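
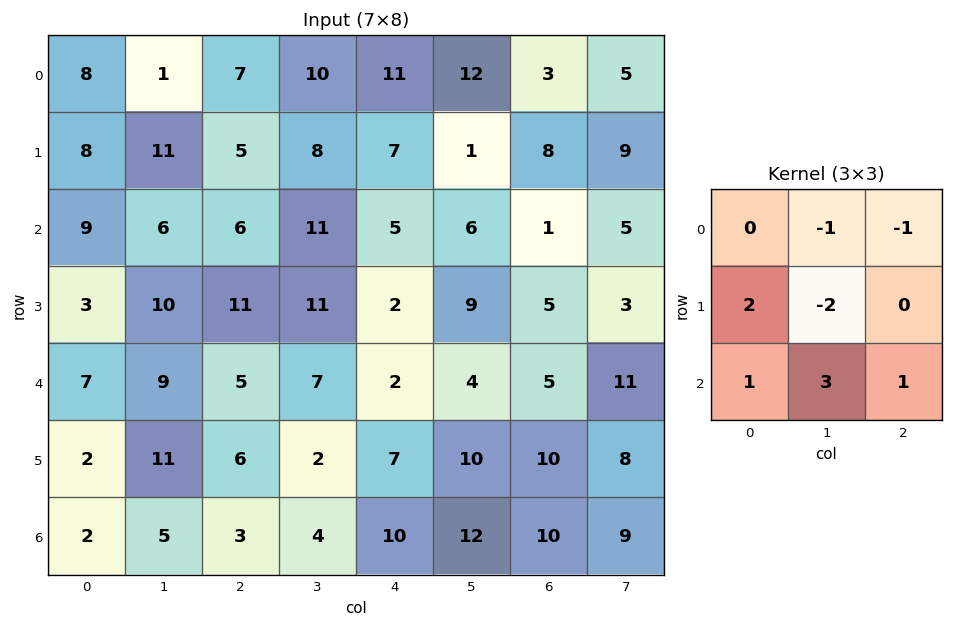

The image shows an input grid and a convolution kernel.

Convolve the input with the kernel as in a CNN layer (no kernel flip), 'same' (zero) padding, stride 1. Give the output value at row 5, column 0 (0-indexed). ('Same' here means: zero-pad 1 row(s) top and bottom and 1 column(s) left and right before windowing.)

-9

The receptive field on the zero-padded input at this output position is [0 7 9 / 0 2 11 / 0 2 5]. Elementwise product with the kernel and sum: 7·-1 + 9·-1 + 0·2 + 2·-2 + 0·1 + 2·3 + 5·1.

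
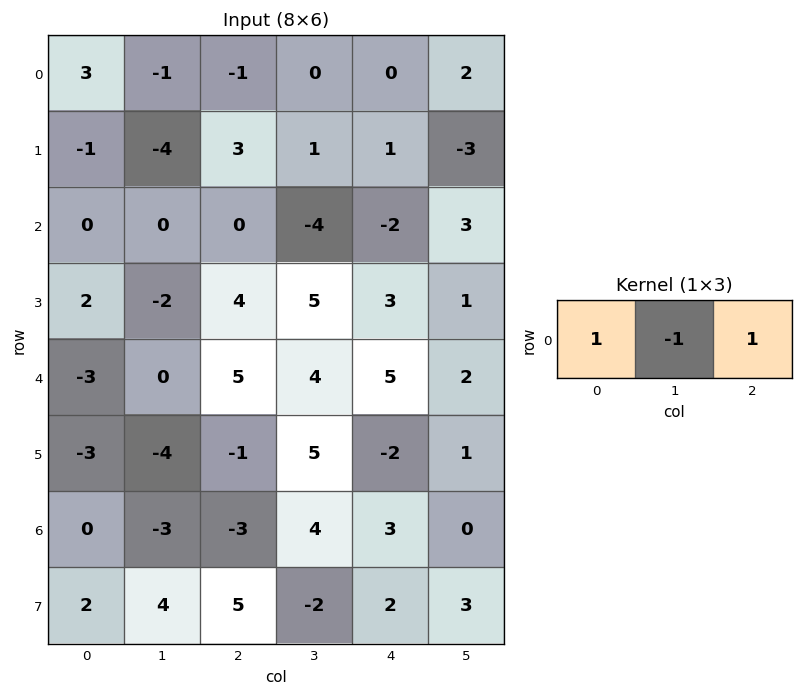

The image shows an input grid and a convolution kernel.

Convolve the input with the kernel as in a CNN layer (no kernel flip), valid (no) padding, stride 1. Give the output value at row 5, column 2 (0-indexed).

The receptive field on the input at this output position is [-1 5 -2]. Elementwise product with the kernel and sum: -1·1 + 5·-1 + -2·1.

-8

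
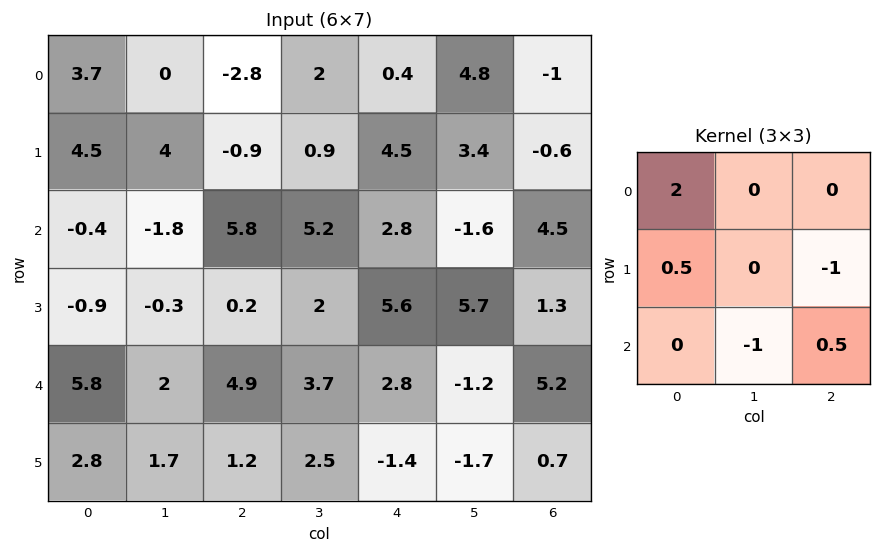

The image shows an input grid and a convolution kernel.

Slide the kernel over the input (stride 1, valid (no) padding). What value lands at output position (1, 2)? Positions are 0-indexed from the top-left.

-0.9

The receptive field on the input at this output position is [-0.9 0.9 4.5 / 5.8 5.2 2.8 / 0.2 2 5.6]. Elementwise product with the kernel and sum: -0.9·2 + 5.8·0.5 + 2.8·-1 + 2·-1 + 5.6·0.5.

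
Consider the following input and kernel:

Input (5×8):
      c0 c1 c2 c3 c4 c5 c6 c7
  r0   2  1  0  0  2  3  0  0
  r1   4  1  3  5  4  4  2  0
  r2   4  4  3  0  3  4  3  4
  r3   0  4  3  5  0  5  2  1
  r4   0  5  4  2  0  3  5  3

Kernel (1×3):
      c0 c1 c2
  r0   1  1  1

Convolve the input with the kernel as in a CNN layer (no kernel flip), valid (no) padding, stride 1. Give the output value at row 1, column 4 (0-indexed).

10

The receptive field on the input at this output position is [4 4 2]. Elementwise product with the kernel and sum: 4·1 + 4·1 + 2·1.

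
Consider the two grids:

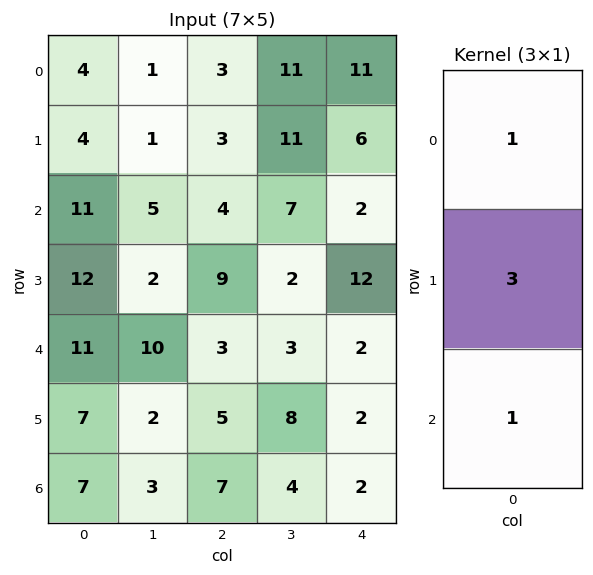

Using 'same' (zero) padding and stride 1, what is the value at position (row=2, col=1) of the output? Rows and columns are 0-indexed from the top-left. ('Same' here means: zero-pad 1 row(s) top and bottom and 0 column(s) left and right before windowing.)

The receptive field on the zero-padded input at this output position is [1 / 5 / 2]. Elementwise product with the kernel and sum: 1·1 + 5·3 + 2·1.

18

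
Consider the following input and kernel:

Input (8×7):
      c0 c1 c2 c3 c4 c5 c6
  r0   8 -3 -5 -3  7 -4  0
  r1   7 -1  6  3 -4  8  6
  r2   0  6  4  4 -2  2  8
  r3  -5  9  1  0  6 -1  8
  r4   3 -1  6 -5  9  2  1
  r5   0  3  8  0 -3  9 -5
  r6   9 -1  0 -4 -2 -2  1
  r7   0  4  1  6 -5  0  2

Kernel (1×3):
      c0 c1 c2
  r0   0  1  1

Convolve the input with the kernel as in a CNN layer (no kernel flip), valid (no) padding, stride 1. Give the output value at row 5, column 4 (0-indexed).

4

The receptive field on the input at this output position is [-3 9 -5]. Elementwise product with the kernel and sum: 9·1 + -5·1.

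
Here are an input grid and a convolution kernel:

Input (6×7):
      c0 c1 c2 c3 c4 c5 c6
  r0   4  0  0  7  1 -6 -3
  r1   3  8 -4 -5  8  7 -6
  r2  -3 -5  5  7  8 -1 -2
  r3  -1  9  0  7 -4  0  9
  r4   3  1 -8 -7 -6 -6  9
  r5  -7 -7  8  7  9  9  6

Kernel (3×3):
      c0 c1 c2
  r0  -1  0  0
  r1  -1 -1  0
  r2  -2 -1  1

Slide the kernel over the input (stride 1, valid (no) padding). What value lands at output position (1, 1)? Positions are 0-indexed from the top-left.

The receptive field on the input at this output position is [8 -4 -5 / -5 5 7 / 9 0 7]. Elementwise product with the kernel and sum: 8·-1 + -5·-1 + 5·-1 + 9·-2 + 0·-1 + 7·1.

-19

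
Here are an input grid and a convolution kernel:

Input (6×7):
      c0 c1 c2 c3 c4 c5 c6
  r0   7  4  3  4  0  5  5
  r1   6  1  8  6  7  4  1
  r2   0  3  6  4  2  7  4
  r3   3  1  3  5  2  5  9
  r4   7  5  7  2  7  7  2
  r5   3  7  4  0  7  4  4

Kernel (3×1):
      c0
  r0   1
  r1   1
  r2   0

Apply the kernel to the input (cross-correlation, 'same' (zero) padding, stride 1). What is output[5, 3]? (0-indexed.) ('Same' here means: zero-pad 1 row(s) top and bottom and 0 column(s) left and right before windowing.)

2

The receptive field on the zero-padded input at this output position is [2 / 0 / 0]. Elementwise product with the kernel and sum: 2·1 + 0·1.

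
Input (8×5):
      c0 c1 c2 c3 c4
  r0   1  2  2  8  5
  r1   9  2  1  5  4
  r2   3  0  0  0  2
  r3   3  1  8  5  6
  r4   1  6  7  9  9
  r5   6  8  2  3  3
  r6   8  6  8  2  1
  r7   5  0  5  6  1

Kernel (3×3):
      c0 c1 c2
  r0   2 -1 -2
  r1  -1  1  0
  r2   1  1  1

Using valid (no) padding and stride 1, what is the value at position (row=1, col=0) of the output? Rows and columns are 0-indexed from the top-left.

23

The receptive field on the input at this output position is [9 2 1 / 3 0 0 / 3 1 8]. Elementwise product with the kernel and sum: 9·2 + 2·-1 + 1·-2 + 3·-1 + 0·1 + 3·1 + 1·1 + 8·1.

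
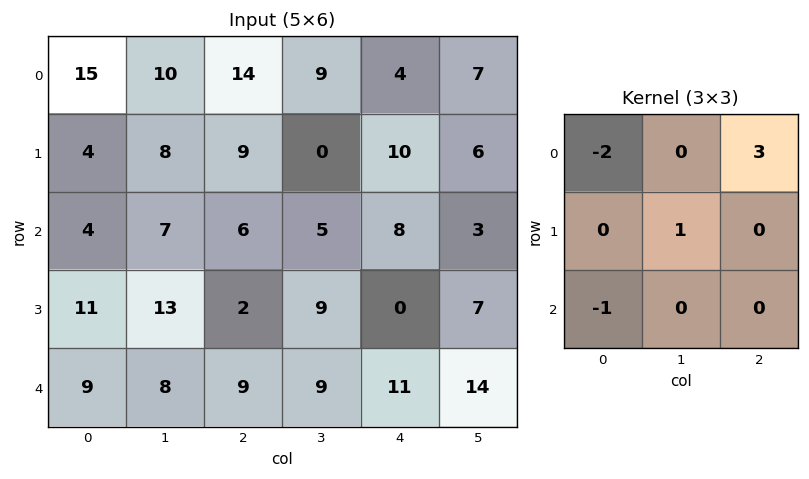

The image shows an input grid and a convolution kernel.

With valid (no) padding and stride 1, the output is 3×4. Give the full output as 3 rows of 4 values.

Output[0,0]: The receptive field on the input at this output position is [15 10 14 / 4 8 9 / 4 7 6]. Elementwise product with the kernel and sum: 15·-2 + 14·3 + 8·1 + 4·-1.
Output[0,1]: The receptive field on the input at this output position is [10 14 9 / 8 9 0 / 7 6 5]. Elementwise product with the kernel and sum: 10·-2 + 9·3 + 9·1 + 7·-1.

16 9 -22 8
15 -23 15 17
14 -5 12 -10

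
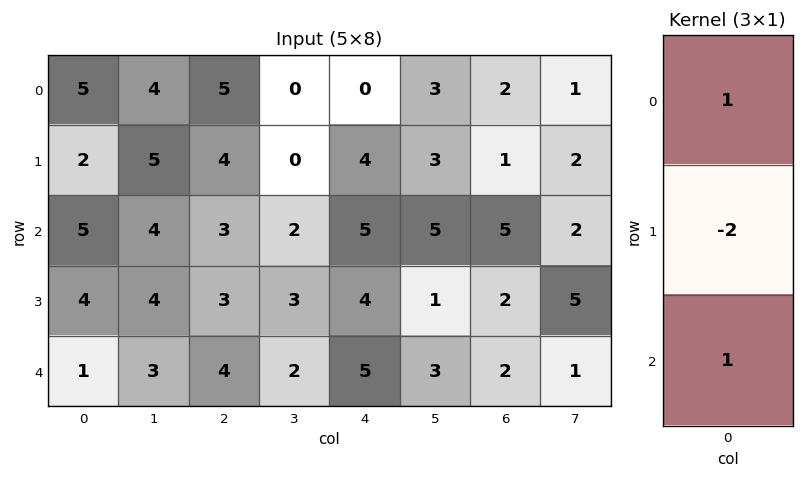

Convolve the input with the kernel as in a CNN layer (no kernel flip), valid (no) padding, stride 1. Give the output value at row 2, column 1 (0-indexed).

The receptive field on the input at this output position is [4 / 4 / 3]. Elementwise product with the kernel and sum: 4·1 + 4·-2 + 3·1.

-1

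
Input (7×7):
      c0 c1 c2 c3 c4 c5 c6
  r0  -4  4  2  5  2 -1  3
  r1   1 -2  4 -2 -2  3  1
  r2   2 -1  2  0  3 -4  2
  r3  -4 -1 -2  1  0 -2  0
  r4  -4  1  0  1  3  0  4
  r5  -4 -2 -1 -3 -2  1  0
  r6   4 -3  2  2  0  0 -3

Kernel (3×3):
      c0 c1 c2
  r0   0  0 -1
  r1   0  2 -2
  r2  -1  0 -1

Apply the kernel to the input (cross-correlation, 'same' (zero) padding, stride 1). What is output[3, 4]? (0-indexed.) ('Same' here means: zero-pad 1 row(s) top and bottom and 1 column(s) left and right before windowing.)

7

The receptive field on the zero-padded input at this output position is [0 3 -4 / 1 0 -2 / 1 3 0]. Elementwise product with the kernel and sum: -4·-1 + 0·2 + -2·-2 + 1·-1 + 0·-1.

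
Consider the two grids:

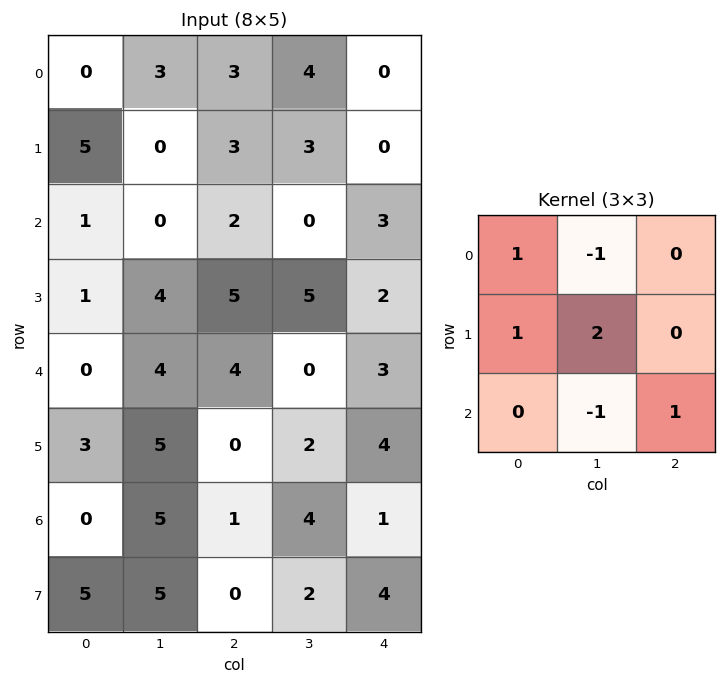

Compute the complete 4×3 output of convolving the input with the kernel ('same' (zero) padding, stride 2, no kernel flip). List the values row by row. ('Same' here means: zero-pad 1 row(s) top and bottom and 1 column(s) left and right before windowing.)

-5 9 4
0 1 7
1 13 5
-3 14 0

Output[0,0]: The receptive field on the zero-padded input at this output position is [0 0 0 / 0 0 3 / 0 5 0]. Elementwise product with the kernel and sum: 0·1 + 0·-1 + 0·1 + 0·2 + 5·-1 + 0·1.
Output[0,1]: The receptive field on the zero-padded input at this output position is [0 0 0 / 3 3 4 / 0 3 3]. Elementwise product with the kernel and sum: 0·1 + 0·-1 + 3·1 + 3·2 + 3·-1 + 3·1.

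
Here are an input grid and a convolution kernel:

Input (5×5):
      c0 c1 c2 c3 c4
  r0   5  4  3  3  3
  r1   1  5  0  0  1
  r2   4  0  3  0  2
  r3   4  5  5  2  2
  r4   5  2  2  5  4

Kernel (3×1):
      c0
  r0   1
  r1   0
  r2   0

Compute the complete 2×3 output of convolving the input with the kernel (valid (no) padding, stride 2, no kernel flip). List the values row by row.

5 3 3
4 3 2

Output[0,0]: The receptive field on the input at this output position is [5 / 1 / 4]. Elementwise product with the kernel and sum: 5·1.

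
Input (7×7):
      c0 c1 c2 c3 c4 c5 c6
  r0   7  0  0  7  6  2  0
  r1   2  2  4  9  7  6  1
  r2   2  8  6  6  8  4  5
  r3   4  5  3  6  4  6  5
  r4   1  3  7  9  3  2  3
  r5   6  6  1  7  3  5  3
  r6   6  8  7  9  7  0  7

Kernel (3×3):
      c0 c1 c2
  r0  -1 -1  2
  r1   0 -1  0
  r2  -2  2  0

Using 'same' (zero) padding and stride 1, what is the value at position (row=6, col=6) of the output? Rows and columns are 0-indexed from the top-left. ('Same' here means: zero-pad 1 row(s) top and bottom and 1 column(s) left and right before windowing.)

The receptive field on the zero-padded input at this output position is [5 3 0 / 0 7 0 / 0 0 0]. Elementwise product with the kernel and sum: 5·-1 + 3·-1 + 0·2 + 7·-1 + 0·-2 + 0·2.

-15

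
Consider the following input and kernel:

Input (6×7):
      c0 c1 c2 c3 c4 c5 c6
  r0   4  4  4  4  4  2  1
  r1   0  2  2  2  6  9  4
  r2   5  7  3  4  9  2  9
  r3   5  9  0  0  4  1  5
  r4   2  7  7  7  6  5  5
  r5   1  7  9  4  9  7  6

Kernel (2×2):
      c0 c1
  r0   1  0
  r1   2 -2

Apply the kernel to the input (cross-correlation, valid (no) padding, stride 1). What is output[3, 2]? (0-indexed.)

0

The receptive field on the input at this output position is [0 0 / 7 7]. Elementwise product with the kernel and sum: 0·1 + 7·2 + 7·-2.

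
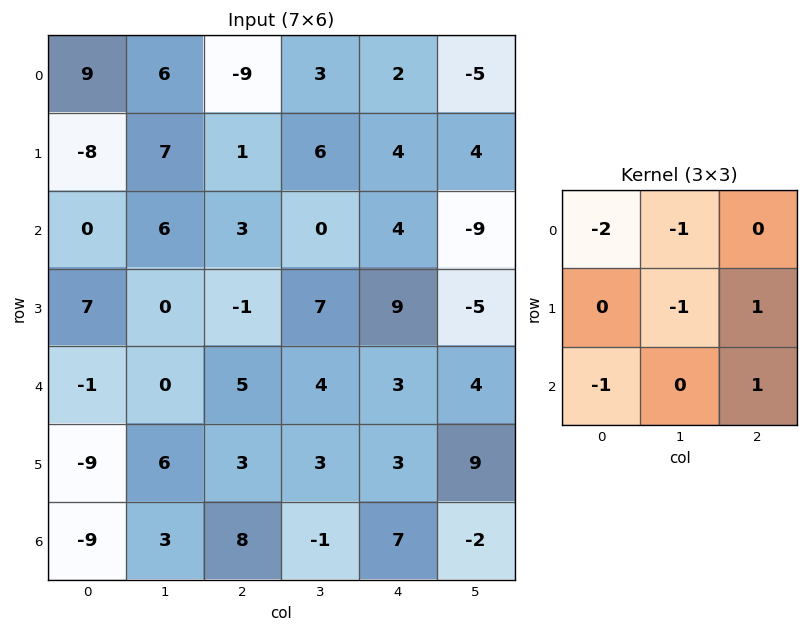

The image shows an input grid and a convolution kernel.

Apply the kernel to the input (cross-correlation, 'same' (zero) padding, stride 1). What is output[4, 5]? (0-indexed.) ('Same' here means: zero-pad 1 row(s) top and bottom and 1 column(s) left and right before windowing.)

-20

The receptive field on the zero-padded input at this output position is [9 -5 0 / 3 4 0 / 3 9 0]. Elementwise product with the kernel and sum: 9·-2 + -5·-1 + 4·-1 + 0·1 + 3·-1 + 0·1.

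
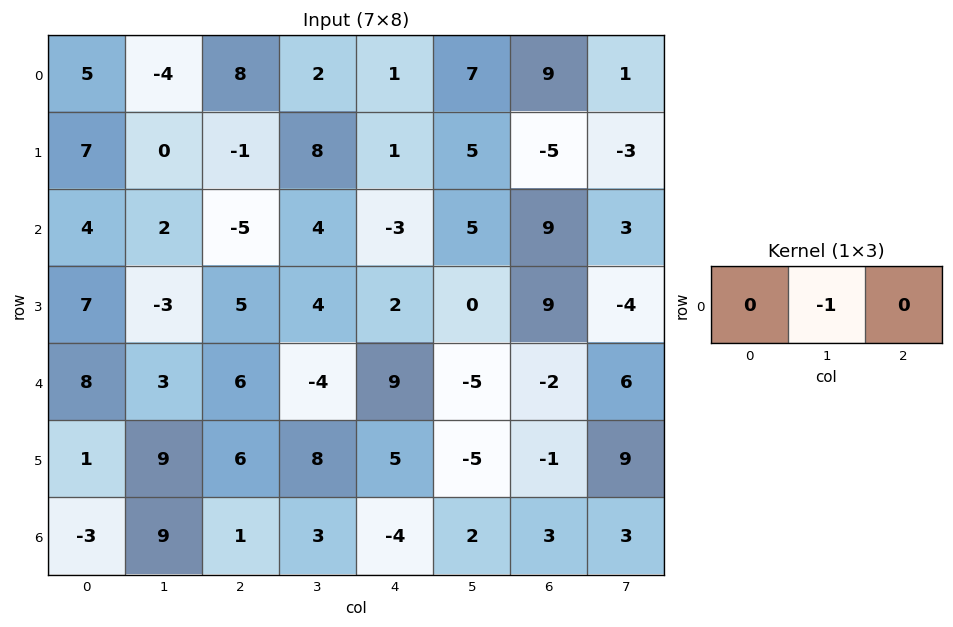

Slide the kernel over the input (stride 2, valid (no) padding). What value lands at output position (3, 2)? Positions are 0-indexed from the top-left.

The receptive field on the input at this output position is [-4 2 3]. Elementwise product with the kernel and sum: 2·-1.

-2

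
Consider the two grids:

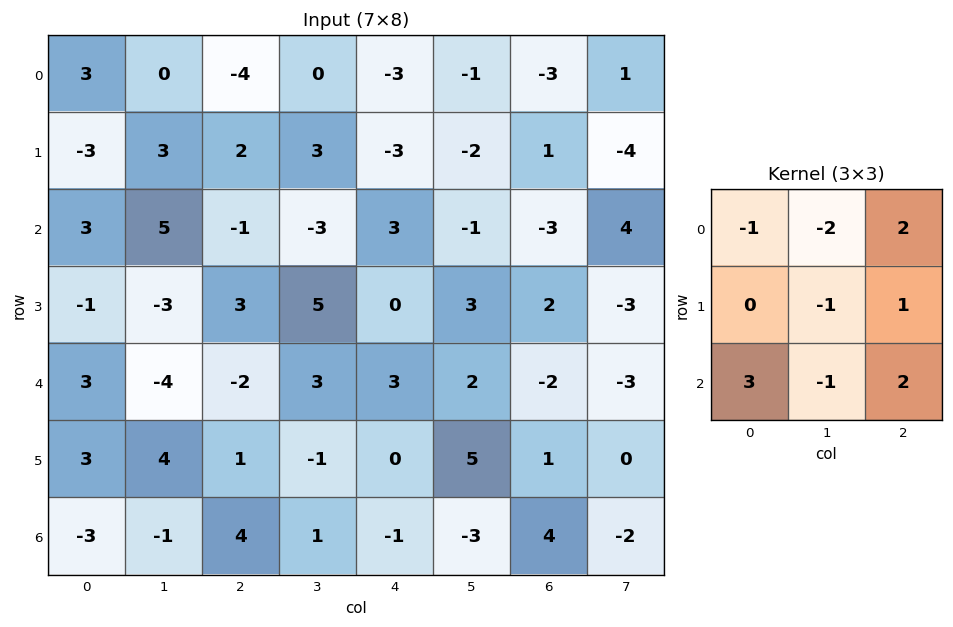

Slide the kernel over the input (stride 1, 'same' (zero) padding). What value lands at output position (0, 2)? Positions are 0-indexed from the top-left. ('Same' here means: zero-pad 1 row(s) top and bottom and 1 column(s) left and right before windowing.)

The receptive field on the zero-padded input at this output position is [0 0 0 / 0 -4 0 / 3 2 3]. Elementwise product with the kernel and sum: 0·-1 + 0·-2 + 0·2 + -4·-1 + 0·1 + 3·3 + 2·-1 + 3·2.

17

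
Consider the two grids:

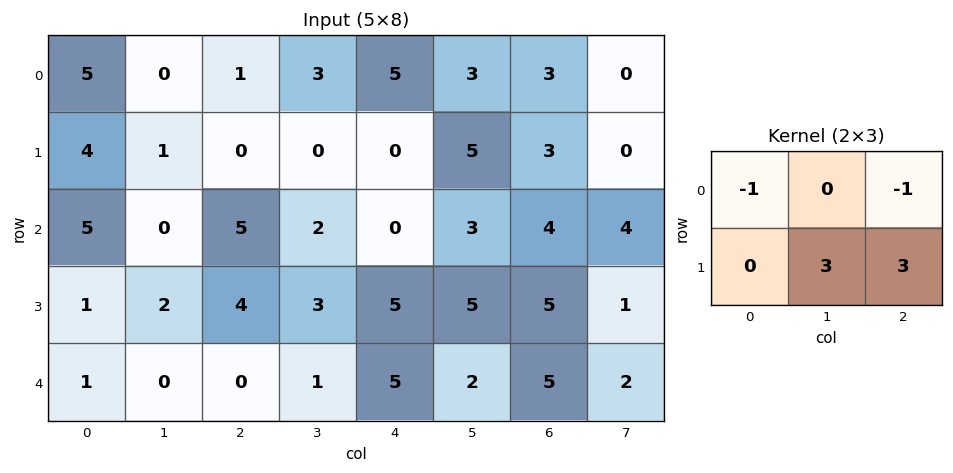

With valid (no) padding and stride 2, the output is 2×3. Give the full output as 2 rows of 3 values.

-3 -6 16
8 19 26

Output[0,0]: The receptive field on the input at this output position is [5 0 1 / 4 1 0]. Elementwise product with the kernel and sum: 5·-1 + 1·-1 + 1·3 + 0·3.
Output[0,1]: The receptive field on the input at this output position is [1 3 5 / 0 0 0]. Elementwise product with the kernel and sum: 1·-1 + 5·-1 + 0·3 + 0·3.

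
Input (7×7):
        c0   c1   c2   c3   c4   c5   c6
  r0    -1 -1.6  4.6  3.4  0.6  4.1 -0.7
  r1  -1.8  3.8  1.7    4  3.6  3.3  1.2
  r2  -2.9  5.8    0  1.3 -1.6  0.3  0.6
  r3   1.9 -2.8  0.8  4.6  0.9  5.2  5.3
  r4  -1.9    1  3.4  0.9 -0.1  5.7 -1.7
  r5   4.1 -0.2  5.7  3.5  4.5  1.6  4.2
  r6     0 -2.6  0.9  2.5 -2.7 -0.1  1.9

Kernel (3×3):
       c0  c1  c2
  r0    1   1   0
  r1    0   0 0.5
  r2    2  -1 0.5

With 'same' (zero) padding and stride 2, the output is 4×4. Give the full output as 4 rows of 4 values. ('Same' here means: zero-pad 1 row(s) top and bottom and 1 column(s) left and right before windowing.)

Output[0,0]: The receptive field on the zero-padded input at this output position is [0 0 0 / 0 -1 -1.6 / 0 -1.8 3.8]. Elementwise product with the kernel and sum: 0·1 + 0·1 + -1.6·0.5 + 0·2 + -1.8·-1 + 3.8·0.5.

2.9 9.6 8.1 5.4
-2.2 2.05 18.65 9.6
-1.8 -5.9 11.65 9.5
2.8 6.75 7.95 5.8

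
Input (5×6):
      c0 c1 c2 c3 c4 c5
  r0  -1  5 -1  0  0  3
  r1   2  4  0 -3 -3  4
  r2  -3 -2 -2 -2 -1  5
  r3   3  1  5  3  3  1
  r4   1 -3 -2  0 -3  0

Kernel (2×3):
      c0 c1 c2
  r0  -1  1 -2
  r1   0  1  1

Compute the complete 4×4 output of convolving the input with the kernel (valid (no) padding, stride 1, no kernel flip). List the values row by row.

Output[0,0]: The receptive field on the input at this output position is [-1 5 -1 / 2 4 0]. Elementwise product with the kernel and sum: -1·-1 + 5·1 + -1·-2 + 4·1 + 0·1.
Output[0,1]: The receptive field on the input at this output position is [5 -1 0 / 4 0 -3]. Elementwise product with the kernel and sum: 5·-1 + -1·1 + 0·-2 + 0·1 + -3·1.

12 -9 -5 -5
-2 -2 0 -4
11 12 8 -5
-17 -4 -11 -5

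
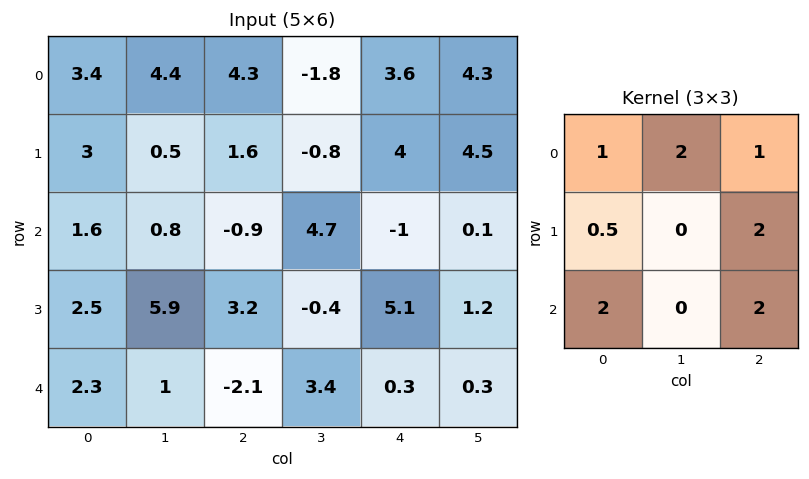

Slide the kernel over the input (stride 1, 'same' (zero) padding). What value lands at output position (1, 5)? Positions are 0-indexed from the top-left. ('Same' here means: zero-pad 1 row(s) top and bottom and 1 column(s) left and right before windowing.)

12.2

The receptive field on the zero-padded input at this output position is [3.6 4.3 0 / 4 4.5 0 / -1 0.1 0]. Elementwise product with the kernel and sum: 3.6·1 + 4.3·2 + 0·1 + 4·0.5 + 0·2 + -1·2 + 0·2.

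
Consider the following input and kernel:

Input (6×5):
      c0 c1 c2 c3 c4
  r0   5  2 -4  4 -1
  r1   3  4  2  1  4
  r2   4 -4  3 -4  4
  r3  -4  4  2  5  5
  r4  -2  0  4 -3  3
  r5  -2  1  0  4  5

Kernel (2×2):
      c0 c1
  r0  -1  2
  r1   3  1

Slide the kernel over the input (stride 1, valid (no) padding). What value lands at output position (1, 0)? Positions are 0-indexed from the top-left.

13

The receptive field on the input at this output position is [3 4 / 4 -4]. Elementwise product with the kernel and sum: 3·-1 + 4·2 + 4·3 + -4·1.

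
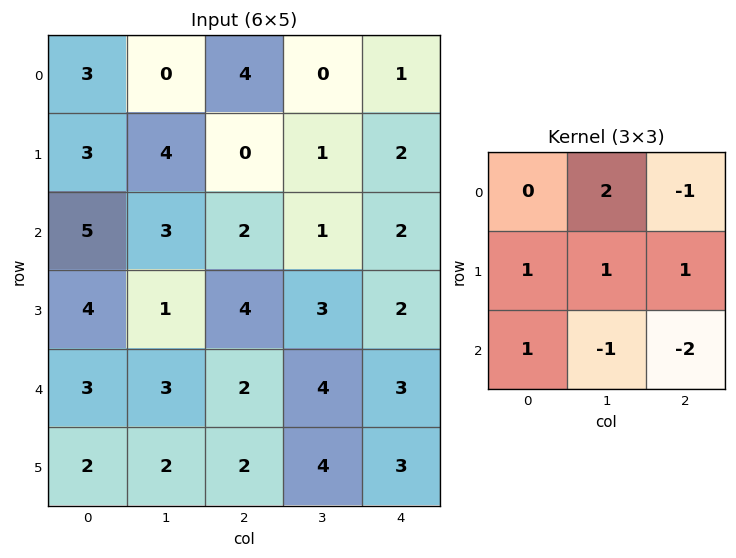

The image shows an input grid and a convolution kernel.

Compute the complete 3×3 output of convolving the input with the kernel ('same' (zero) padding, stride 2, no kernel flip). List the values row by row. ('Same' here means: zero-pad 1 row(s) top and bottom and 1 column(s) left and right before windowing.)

-8 6 0
4 -4 8
7 6 12

Output[0,0]: The receptive field on the zero-padded input at this output position is [0 0 0 / 0 3 0 / 0 3 4]. Elementwise product with the kernel and sum: 0·2 + 0·-1 + 0·1 + 3·1 + 0·1 + 0·1 + 3·-1 + 4·-2.
Output[0,1]: The receptive field on the zero-padded input at this output position is [0 0 0 / 0 4 0 / 4 0 1]. Elementwise product with the kernel and sum: 0·2 + 0·-1 + 0·1 + 4·1 + 0·1 + 4·1 + 0·-1 + 1·-2.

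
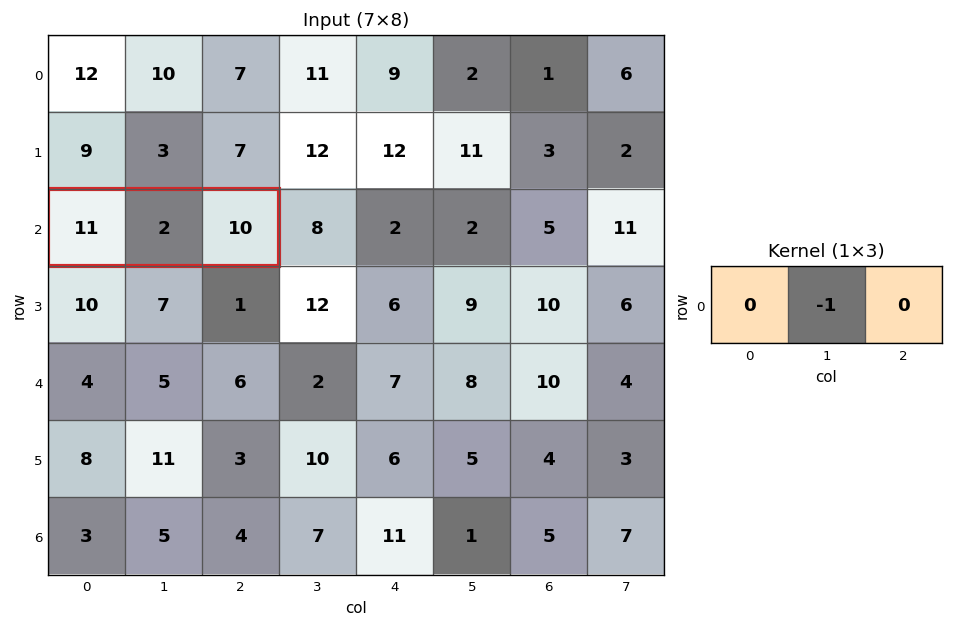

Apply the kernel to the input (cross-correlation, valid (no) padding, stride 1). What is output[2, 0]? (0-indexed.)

The receptive field on the input at this output position is [11 2 10]. Elementwise product with the kernel and sum: 2·-1.

-2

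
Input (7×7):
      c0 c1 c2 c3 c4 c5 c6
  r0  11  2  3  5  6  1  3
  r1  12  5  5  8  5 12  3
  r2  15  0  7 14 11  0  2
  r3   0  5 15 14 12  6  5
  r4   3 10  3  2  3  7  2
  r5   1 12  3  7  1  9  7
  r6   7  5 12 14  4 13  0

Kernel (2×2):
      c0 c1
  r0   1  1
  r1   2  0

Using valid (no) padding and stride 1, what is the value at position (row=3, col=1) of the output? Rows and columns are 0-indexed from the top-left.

40

The receptive field on the input at this output position is [5 15 / 10 3]. Elementwise product with the kernel and sum: 5·1 + 15·1 + 10·2.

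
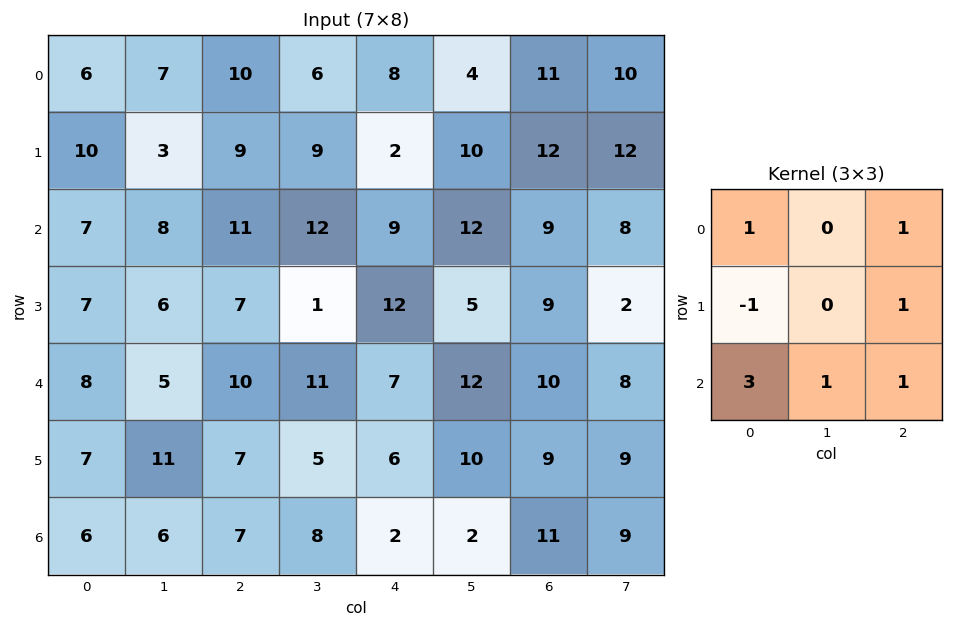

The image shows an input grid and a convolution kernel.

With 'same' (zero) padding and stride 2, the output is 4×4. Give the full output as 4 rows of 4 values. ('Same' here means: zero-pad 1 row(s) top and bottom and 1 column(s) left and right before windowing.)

Output[0,0]: The receptive field on the zero-padded input at this output position is [0 0 0 / 0 6 7 / 0 10 3]. Elementwise product with the kernel and sum: 0·1 + 0·1 + 0·-1 + 7·1 + 0·3 + 10·1 + 3·1.
Output[0,1]: The receptive field on the zero-padded input at this output position is [0 0 0 / 7 10 6 / 3 9 9]. Elementwise product with the kernel and sum: 0·1 + 0·1 + 7·-1 + 6·1 + 3·3 + 9·1 + 9·1.

20 26 37 60
24 42 39 44
29 58 38 51
17 18 9 26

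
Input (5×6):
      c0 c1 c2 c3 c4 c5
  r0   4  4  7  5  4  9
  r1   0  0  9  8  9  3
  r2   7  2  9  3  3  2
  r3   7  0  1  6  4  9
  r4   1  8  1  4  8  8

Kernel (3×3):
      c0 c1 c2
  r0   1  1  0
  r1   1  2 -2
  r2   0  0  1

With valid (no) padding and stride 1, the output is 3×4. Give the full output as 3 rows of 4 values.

-1 16 22 31
-6 29 30 31
15 5 25 10

Output[0,0]: The receptive field on the input at this output position is [4 4 7 / 0 0 9 / 7 2 9]. Elementwise product with the kernel and sum: 4·1 + 4·1 + 0·1 + 0·2 + 9·-2 + 9·1.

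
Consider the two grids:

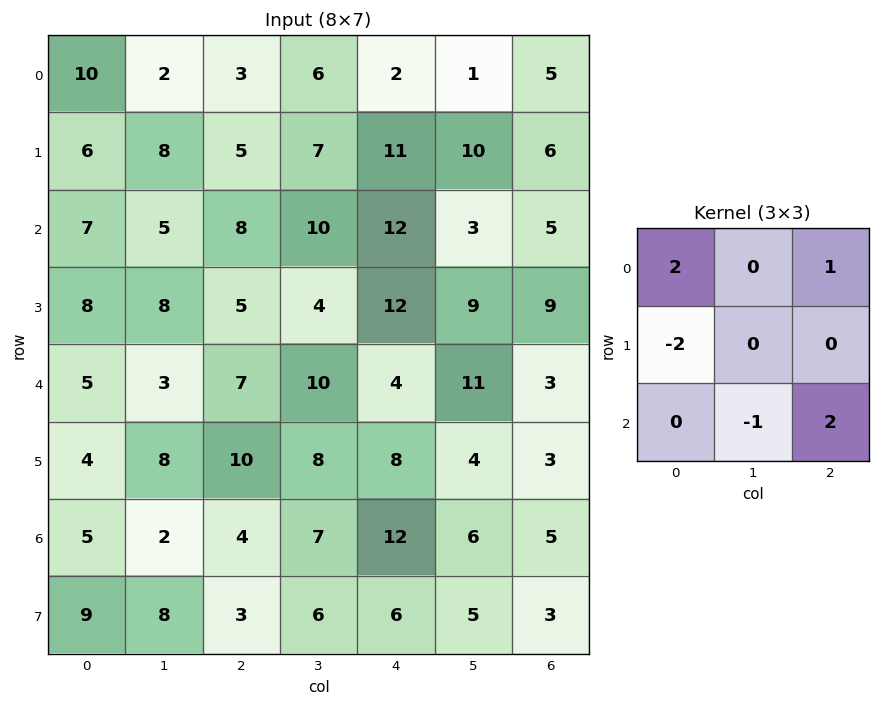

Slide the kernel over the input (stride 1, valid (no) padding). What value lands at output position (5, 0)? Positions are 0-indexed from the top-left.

6

The receptive field on the input at this output position is [4 8 10 / 5 2 4 / 9 8 3]. Elementwise product with the kernel and sum: 4·2 + 10·1 + 5·-2 + 8·-1 + 3·2.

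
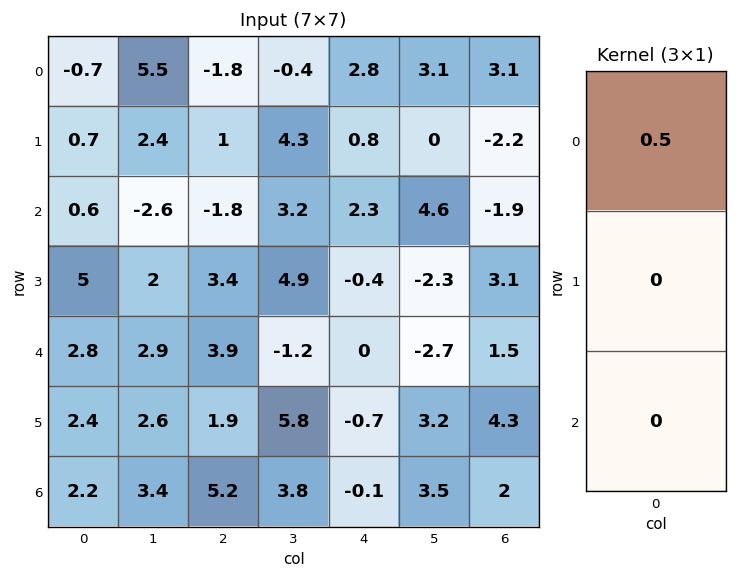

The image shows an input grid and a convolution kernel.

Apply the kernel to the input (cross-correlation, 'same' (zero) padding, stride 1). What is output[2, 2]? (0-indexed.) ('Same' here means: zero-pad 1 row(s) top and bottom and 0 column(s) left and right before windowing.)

The receptive field on the zero-padded input at this output position is [1 / -1.8 / 3.4]. Elementwise product with the kernel and sum: 1·0.5.

0.5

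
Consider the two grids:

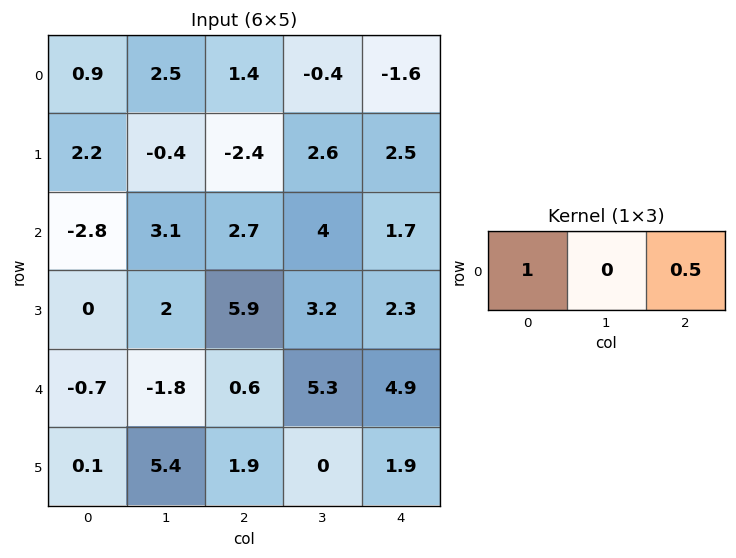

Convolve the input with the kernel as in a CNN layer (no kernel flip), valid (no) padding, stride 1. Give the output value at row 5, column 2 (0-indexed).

The receptive field on the input at this output position is [1.9 0 1.9]. Elementwise product with the kernel and sum: 1.9·1 + 1.9·0.5.

2.85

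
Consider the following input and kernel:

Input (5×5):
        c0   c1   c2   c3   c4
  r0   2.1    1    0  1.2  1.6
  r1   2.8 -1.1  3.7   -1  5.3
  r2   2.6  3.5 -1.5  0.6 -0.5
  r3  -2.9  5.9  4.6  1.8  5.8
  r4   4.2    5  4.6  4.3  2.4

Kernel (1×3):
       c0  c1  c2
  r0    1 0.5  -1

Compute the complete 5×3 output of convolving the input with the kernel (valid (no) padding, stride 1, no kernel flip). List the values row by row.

Output[0,0]: The receptive field on the input at this output position is [2.1 1 0]. Elementwise product with the kernel and sum: 2.1·1 + 1·0.5 + 0·-1.

2.6 -0.2 -1
-1.45 1.75 -2.1
5.85 2.15 -0.7
-4.55 6.4 -0.3
2.1 3 4.35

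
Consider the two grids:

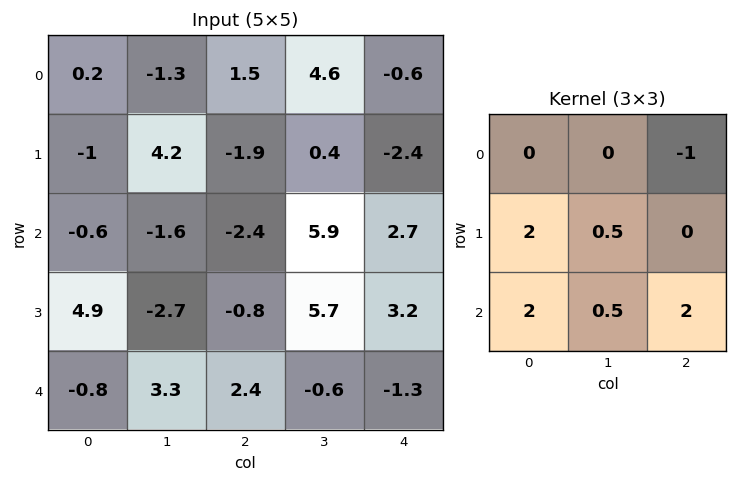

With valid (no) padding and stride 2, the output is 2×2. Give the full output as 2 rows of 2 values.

Output[0,0]: The receptive field on the input at this output position is [0.2 -1.3 1.5 / -1 4.2 -1.9 / -0.6 -1.6 -2.4]. Elementwise product with the kernel and sum: 1.5·-1 + -1·2 + 4.2·0.5 + -0.6·2 + -1.6·0.5 + -2.4·2.
Output[0,1]: The receptive field on the input at this output position is [1.5 4.6 -0.6 / -1.9 0.4 -2.4 / -2.4 5.9 2.7]. Elementwise product with the kernel and sum: -0.6·-1 + -1.9·2 + 0.4·0.5 + -2.4·2 + 5.9·0.5 + 2.7·2.

-8.2 0.55
15.7 0.45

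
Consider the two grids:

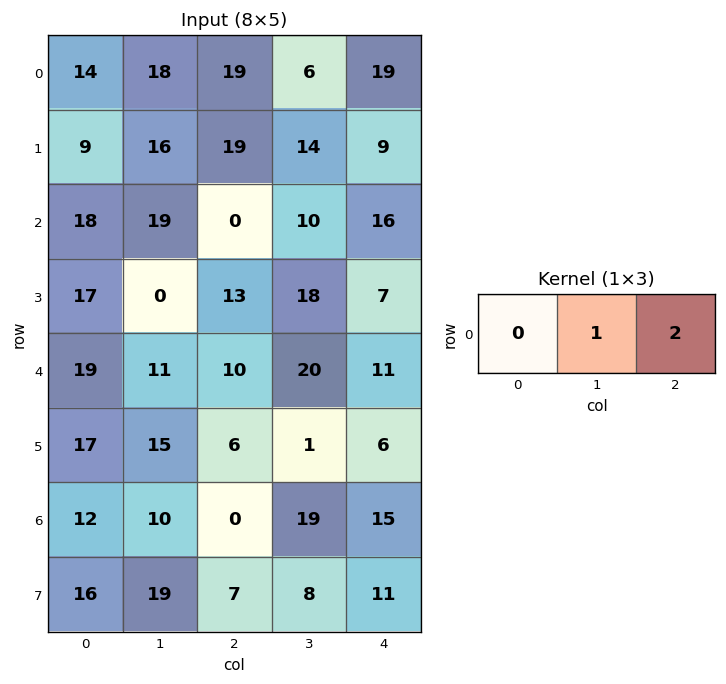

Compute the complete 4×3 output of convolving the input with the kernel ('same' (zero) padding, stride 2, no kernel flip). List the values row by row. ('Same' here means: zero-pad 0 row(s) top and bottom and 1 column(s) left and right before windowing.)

Output[0,0]: The receptive field on the zero-padded input at this output position is [0 14 18]. Elementwise product with the kernel and sum: 14·1 + 18·2.

50 31 19
56 20 16
41 50 11
32 38 15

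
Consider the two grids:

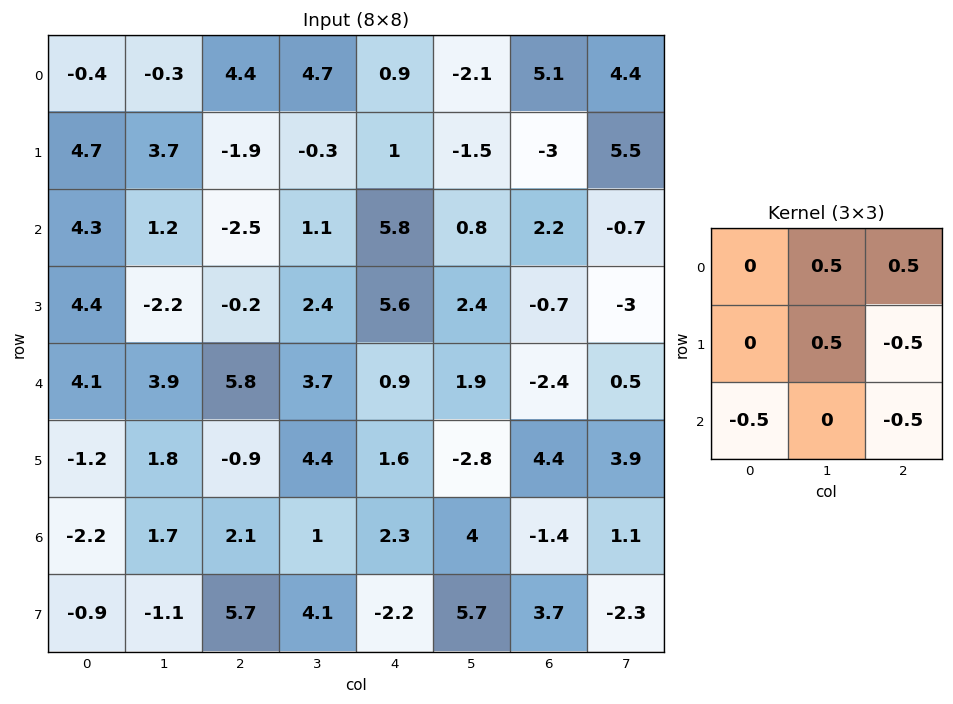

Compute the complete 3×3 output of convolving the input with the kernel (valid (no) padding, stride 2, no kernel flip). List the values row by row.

3.95 0.5 -1.75
-6.6 -1.5 3.8
6.25 1.5 -4.3

Output[0,0]: The receptive field on the input at this output position is [-0.4 -0.3 4.4 / 4.7 3.7 -1.9 / 4.3 1.2 -2.5]. Elementwise product with the kernel and sum: -0.3·0.5 + 4.4·0.5 + 3.7·0.5 + -1.9·-0.5 + 4.3·-0.5 + -2.5·-0.5.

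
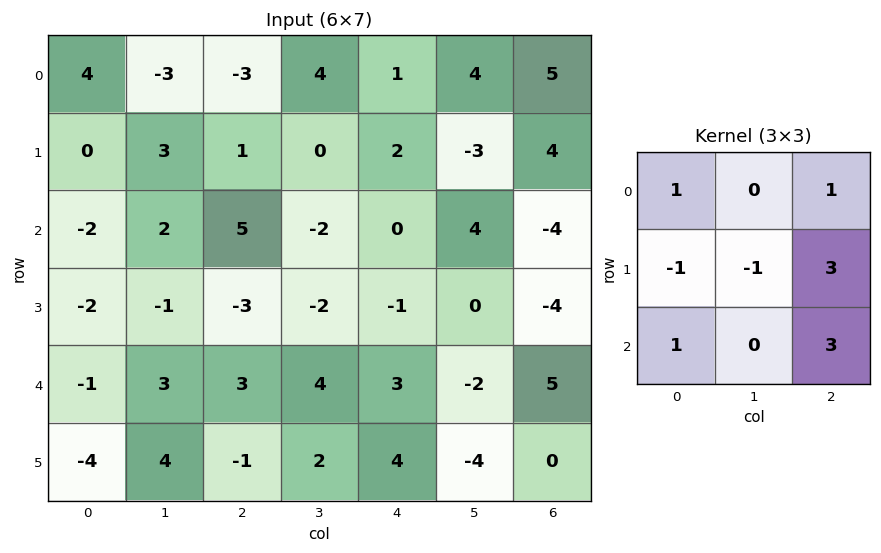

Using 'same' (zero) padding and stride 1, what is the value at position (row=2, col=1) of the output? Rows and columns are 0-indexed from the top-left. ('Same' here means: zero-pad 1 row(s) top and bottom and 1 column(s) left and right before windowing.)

The receptive field on the zero-padded input at this output position is [0 3 1 / -2 2 5 / -2 -1 -3]. Elementwise product with the kernel and sum: 0·1 + 1·1 + -2·-1 + 2·-1 + 5·3 + -2·1 + -3·3.

5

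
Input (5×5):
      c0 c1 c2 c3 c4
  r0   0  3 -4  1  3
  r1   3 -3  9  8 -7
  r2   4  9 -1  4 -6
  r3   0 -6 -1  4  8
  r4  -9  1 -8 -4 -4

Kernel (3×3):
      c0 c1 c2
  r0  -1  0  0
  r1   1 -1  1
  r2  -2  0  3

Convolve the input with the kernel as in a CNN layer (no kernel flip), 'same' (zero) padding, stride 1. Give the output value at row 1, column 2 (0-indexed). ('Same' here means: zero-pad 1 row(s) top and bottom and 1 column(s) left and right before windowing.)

The receptive field on the zero-padded input at this output position is [3 -4 1 / -3 9 8 / 9 -1 4]. Elementwise product with the kernel and sum: 3·-1 + -3·1 + 9·-1 + 8·1 + 9·-2 + 4·3.

-13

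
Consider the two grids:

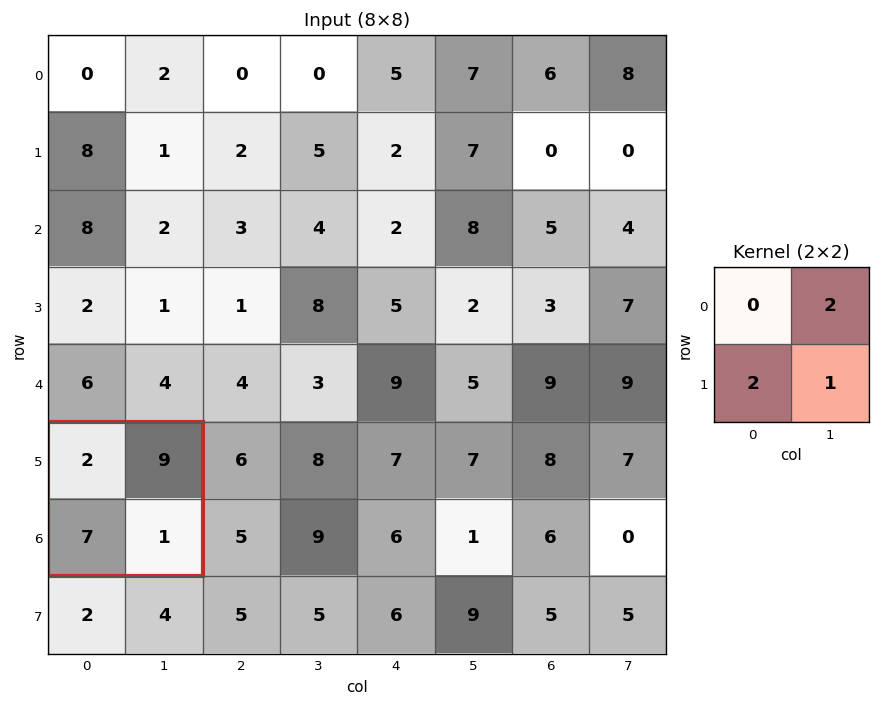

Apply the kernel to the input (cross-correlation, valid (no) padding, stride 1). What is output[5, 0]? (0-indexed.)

The receptive field on the input at this output position is [2 9 / 7 1]. Elementwise product with the kernel and sum: 9·2 + 7·2 + 1·1.

33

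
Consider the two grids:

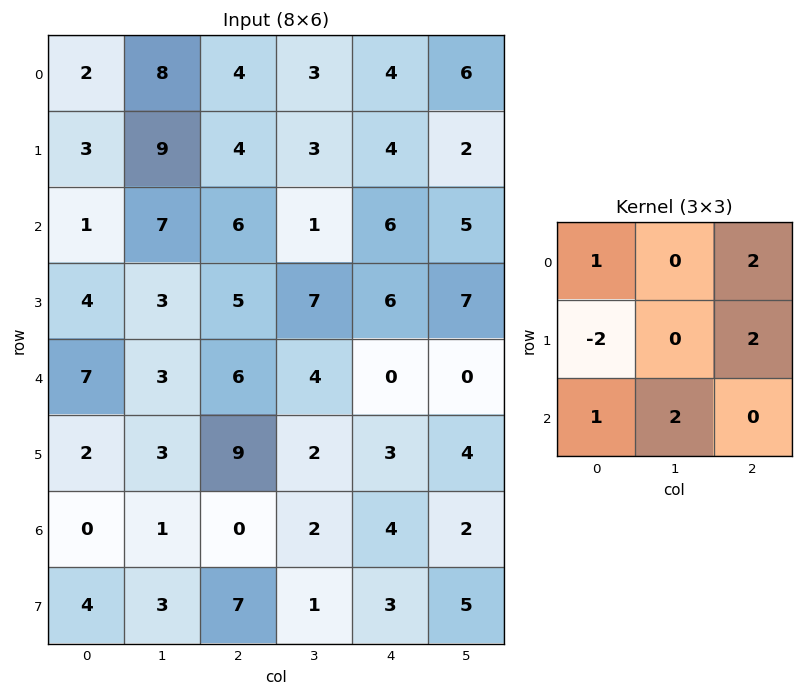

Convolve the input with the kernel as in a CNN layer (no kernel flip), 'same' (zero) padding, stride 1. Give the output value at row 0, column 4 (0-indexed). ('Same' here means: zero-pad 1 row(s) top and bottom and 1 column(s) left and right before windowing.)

17

The receptive field on the zero-padded input at this output position is [0 0 0 / 3 4 6 / 3 4 2]. Elementwise product with the kernel and sum: 0·1 + 0·2 + 3·-2 + 6·2 + 3·1 + 4·2.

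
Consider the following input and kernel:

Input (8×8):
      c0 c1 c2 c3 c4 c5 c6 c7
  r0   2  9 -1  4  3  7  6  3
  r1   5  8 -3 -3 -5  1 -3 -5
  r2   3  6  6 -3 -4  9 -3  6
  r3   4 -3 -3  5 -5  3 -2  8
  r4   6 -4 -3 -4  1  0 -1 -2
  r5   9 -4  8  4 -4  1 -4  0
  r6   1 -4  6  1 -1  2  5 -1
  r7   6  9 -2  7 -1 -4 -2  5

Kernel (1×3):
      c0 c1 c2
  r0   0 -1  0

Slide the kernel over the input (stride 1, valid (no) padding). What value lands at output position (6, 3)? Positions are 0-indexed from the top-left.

The receptive field on the input at this output position is [1 -1 2]. Elementwise product with the kernel and sum: -1·-1.

1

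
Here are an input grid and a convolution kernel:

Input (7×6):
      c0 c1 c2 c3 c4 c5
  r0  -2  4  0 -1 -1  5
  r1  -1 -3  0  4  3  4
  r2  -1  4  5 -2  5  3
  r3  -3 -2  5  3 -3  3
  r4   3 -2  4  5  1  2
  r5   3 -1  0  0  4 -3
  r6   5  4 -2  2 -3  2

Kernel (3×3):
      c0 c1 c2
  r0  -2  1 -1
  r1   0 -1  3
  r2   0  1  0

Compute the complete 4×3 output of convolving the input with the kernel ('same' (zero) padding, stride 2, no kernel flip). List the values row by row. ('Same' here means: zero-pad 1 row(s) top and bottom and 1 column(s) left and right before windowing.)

Output[0,0]: The receptive field on the zero-padded input at this output position is [0 0 0 / 0 -2 4 / 0 -1 -3]. Elementwise product with the kernel and sum: 0·-2 + 0·1 + 0·-1 + -2·-1 + 4·3 + -1·1.
Output[0,1]: The receptive field on the zero-padded input at this output position is [0 0 0 / 4 0 -1 / -3 0 4]. Elementwise product with the kernel and sum: 0·-2 + 0·1 + 0·-1 + 0·-1 + -1·3 + 0·1.

13 -3 19
12 -4 -8
-7 17 -3
11 10 16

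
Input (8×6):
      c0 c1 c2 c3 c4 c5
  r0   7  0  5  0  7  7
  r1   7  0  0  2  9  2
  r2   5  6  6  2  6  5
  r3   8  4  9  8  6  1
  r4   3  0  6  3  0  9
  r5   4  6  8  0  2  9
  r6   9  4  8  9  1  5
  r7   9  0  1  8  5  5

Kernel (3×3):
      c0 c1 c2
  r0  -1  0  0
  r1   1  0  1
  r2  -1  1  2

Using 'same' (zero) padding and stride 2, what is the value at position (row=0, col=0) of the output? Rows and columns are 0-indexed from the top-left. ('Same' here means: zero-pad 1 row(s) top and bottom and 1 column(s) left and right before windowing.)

The receptive field on the zero-padded input at this output position is [0 0 0 / 0 7 0 / 0 7 0]. Elementwise product with the kernel and sum: 0·-1 + 0·1 + 0·1 + 0·-1 + 7·1 + 0·2.

7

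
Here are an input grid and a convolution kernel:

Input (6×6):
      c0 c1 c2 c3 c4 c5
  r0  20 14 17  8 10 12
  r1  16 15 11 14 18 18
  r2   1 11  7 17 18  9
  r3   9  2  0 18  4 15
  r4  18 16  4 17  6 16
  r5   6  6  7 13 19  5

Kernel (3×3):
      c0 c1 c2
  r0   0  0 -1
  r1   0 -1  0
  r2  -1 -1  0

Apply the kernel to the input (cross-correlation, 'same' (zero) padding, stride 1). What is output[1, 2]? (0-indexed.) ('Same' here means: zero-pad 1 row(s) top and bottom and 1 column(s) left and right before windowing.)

The receptive field on the zero-padded input at this output position is [14 17 8 / 15 11 14 / 11 7 17]. Elementwise product with the kernel and sum: 8·-1 + 11·-1 + 11·-1 + 7·-1.

-37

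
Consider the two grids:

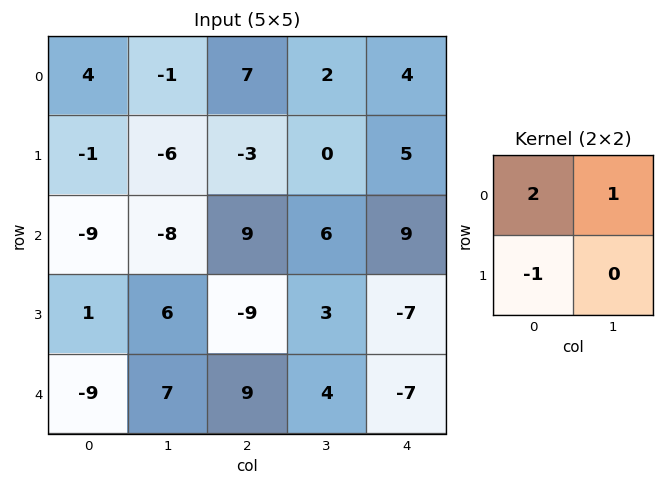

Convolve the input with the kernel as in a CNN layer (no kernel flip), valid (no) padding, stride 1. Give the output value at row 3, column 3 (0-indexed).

The receptive field on the input at this output position is [3 -7 / 4 -7]. Elementwise product with the kernel and sum: 3·2 + -7·1 + 4·-1.

-5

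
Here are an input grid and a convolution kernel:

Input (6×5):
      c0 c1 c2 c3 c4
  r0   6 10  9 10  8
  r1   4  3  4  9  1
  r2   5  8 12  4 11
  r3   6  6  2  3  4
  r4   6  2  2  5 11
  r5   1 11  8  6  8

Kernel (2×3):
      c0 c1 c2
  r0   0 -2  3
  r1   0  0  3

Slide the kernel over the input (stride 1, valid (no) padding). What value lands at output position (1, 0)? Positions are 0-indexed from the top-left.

42

The receptive field on the input at this output position is [4 3 4 / 5 8 12]. Elementwise product with the kernel and sum: 3·-2 + 4·3 + 12·3.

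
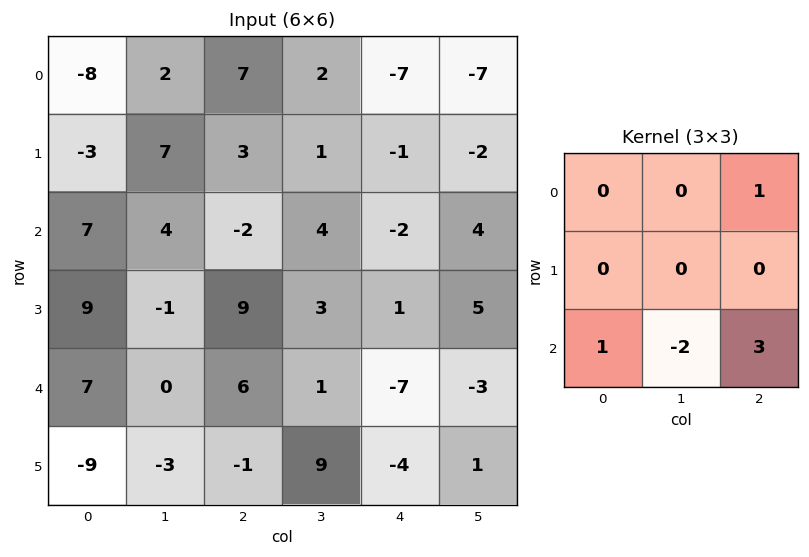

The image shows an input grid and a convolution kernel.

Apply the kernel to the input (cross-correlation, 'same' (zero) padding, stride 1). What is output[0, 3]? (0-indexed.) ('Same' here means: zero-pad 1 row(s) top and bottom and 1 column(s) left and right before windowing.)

The receptive field on the zero-padded input at this output position is [0 0 0 / 7 2 -7 / 3 1 -1]. Elementwise product with the kernel and sum: 0·1 + 3·1 + 1·-2 + -1·3.

-2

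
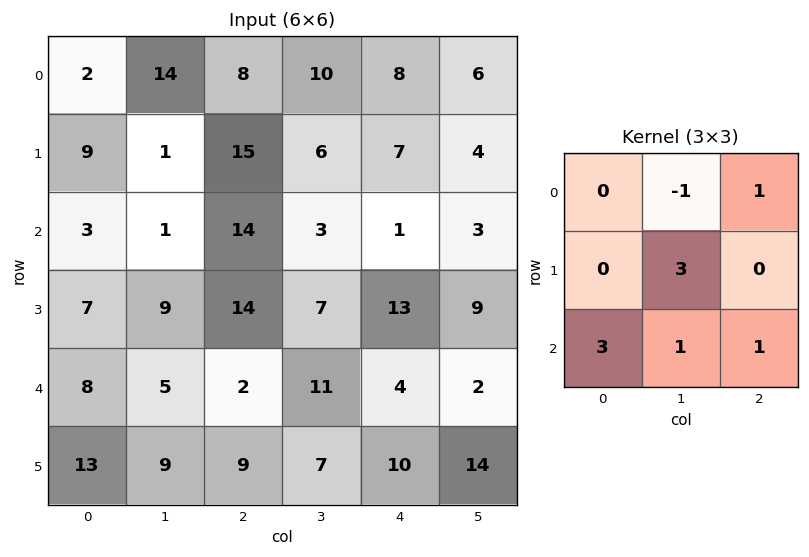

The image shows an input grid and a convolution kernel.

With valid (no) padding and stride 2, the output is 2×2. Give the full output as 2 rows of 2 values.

21 62
71 40

Output[0,0]: The receptive field on the input at this output position is [2 14 8 / 9 1 15 / 3 1 14]. Elementwise product with the kernel and sum: 14·-1 + 8·1 + 1·3 + 3·3 + 1·1 + 14·1.
Output[0,1]: The receptive field on the input at this output position is [8 10 8 / 15 6 7 / 14 3 1]. Elementwise product with the kernel and sum: 10·-1 + 8·1 + 6·3 + 14·3 + 3·1 + 1·1.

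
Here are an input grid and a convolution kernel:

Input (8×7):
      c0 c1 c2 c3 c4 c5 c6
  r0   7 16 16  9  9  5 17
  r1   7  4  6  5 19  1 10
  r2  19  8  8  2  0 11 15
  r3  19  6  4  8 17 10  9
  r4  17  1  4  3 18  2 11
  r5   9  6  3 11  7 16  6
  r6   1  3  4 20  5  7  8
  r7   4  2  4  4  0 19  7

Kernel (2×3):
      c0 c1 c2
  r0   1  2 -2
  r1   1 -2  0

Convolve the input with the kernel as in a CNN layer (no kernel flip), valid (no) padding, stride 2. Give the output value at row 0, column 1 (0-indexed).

The receptive field on the input at this output position is [16 9 9 / 6 5 19]. Elementwise product with the kernel and sum: 16·1 + 9·2 + 9·-2 + 6·1 + 5·-2.

12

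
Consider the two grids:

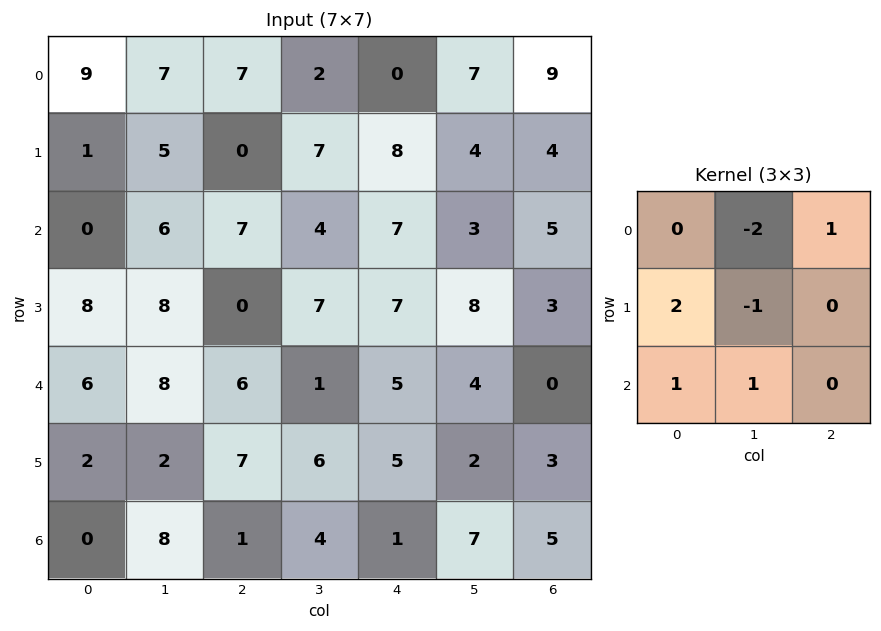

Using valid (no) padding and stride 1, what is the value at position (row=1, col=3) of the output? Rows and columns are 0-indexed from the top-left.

3

The receptive field on the input at this output position is [7 8 4 / 4 7 3 / 7 7 8]. Elementwise product with the kernel and sum: 8·-2 + 4·1 + 4·2 + 7·-1 + 7·1 + 7·1.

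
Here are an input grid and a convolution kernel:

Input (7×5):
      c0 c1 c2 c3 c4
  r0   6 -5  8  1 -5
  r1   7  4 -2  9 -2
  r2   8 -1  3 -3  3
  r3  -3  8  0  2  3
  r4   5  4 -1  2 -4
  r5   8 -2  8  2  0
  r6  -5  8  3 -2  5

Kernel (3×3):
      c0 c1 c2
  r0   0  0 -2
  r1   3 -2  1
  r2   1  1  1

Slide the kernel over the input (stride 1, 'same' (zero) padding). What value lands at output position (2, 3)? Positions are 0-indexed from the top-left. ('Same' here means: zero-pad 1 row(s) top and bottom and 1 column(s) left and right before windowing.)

The receptive field on the zero-padded input at this output position is [-2 9 -2 / 3 -3 3 / 0 2 3]. Elementwise product with the kernel and sum: -2·-2 + 3·3 + -3·-2 + 3·1 + 0·1 + 2·1 + 3·1.

27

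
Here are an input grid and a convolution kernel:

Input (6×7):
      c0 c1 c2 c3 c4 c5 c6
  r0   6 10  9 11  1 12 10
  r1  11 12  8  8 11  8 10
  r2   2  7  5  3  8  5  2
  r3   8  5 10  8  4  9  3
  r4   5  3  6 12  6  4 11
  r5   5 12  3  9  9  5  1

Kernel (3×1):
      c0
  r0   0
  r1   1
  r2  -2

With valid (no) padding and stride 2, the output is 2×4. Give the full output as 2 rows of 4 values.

7 -2 -5 6
-2 -2 -8 -19

Output[0,0]: The receptive field on the input at this output position is [6 / 11 / 2]. Elementwise product with the kernel and sum: 11·1 + 2·-2.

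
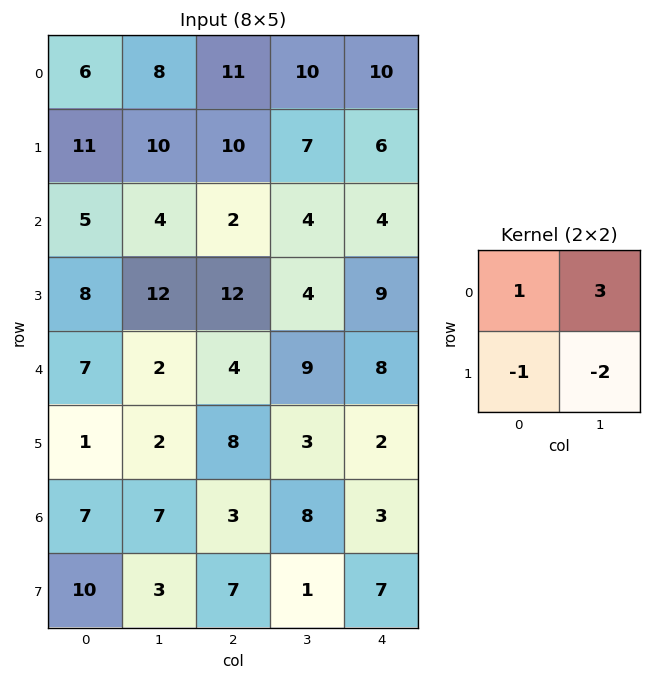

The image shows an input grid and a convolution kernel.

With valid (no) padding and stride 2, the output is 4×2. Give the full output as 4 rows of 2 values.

-1 17
-15 -6
8 17
12 18

Output[0,0]: The receptive field on the input at this output position is [6 8 / 11 10]. Elementwise product with the kernel and sum: 6·1 + 8·3 + 11·-1 + 10·-2.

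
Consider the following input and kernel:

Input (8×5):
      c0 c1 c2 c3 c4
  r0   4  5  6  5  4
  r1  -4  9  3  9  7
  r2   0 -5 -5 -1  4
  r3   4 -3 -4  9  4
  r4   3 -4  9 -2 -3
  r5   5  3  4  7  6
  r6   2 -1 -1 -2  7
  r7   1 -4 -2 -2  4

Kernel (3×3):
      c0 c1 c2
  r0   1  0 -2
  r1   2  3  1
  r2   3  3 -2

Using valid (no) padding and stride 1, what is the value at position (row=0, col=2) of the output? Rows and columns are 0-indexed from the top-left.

12

The receptive field on the input at this output position is [6 5 4 / 3 9 7 / -5 -1 4]. Elementwise product with the kernel and sum: 6·1 + 4·-2 + 3·2 + 9·3 + 7·1 + -5·3 + -1·3 + 4·-2.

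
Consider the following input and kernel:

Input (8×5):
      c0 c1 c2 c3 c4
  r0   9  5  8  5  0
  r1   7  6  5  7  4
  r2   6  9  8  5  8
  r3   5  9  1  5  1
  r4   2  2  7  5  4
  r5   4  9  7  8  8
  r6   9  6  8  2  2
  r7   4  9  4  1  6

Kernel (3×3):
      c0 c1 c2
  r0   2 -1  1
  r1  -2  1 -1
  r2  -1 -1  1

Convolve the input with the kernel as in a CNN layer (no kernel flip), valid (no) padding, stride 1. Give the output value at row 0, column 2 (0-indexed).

The receptive field on the input at this output position is [8 5 0 / 5 7 4 / 8 5 8]. Elementwise product with the kernel and sum: 8·2 + 5·-1 + 0·1 + 5·-2 + 7·1 + 4·-1 + 8·-1 + 5·-1 + 8·1.

-1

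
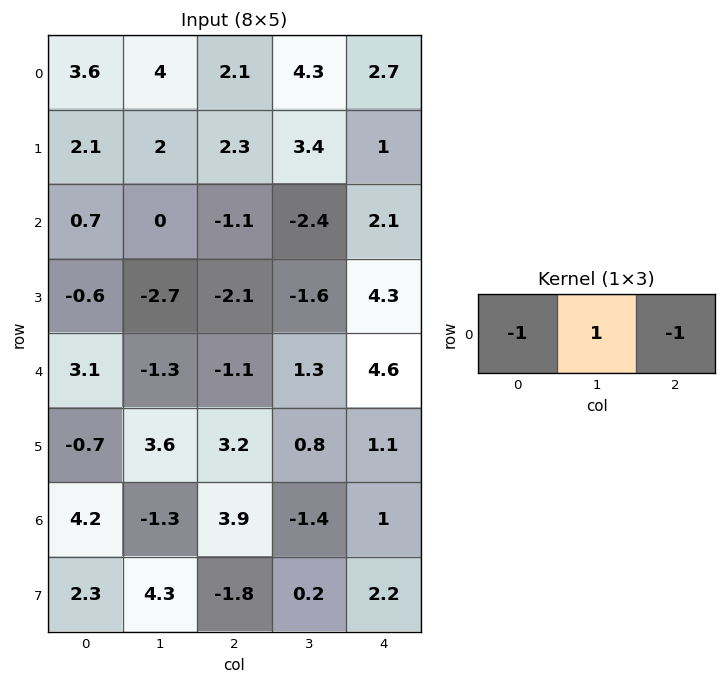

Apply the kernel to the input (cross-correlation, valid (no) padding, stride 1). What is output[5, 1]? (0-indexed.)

-1.2

The receptive field on the input at this output position is [3.6 3.2 0.8]. Elementwise product with the kernel and sum: 3.6·-1 + 3.2·1 + 0.8·-1.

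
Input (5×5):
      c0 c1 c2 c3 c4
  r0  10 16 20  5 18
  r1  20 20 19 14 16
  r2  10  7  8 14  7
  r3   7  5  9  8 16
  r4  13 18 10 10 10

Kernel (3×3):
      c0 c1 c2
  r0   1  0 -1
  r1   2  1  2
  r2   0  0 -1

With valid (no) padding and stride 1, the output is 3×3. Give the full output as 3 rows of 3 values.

80 84 79
35 48 31
29 18 49

Output[0,0]: The receptive field on the input at this output position is [10 16 20 / 20 20 19 / 10 7 8]. Elementwise product with the kernel and sum: 10·1 + 20·-1 + 20·2 + 20·1 + 19·2 + 8·-1.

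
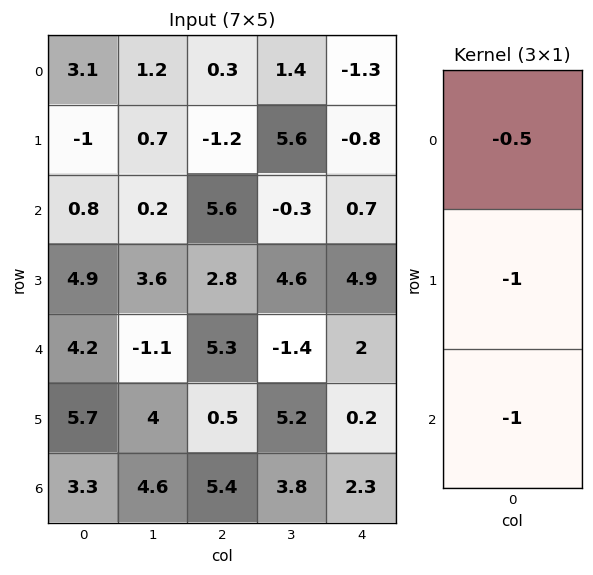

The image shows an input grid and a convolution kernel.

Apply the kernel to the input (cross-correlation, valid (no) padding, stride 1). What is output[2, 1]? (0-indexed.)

The receptive field on the input at this output position is [0.2 / 3.6 / -1.1]. Elementwise product with the kernel and sum: 0.2·-0.5 + 3.6·-1 + -1.1·-1.

-2.6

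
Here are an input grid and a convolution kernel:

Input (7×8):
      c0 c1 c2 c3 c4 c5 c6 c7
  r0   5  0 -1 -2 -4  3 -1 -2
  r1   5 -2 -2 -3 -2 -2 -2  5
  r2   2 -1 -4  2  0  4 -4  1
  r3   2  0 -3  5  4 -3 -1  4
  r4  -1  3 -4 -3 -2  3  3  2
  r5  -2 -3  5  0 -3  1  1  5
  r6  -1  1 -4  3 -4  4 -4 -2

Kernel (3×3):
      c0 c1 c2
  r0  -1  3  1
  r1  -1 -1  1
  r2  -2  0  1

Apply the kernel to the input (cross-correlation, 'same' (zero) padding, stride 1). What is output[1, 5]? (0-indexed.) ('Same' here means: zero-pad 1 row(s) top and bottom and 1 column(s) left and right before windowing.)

10

The receptive field on the zero-padded input at this output position is [-4 3 -1 / -2 -2 -2 / 0 4 -4]. Elementwise product with the kernel and sum: -4·-1 + 3·3 + -1·1 + -2·-1 + -2·-1 + -2·1 + 0·-2 + -4·1.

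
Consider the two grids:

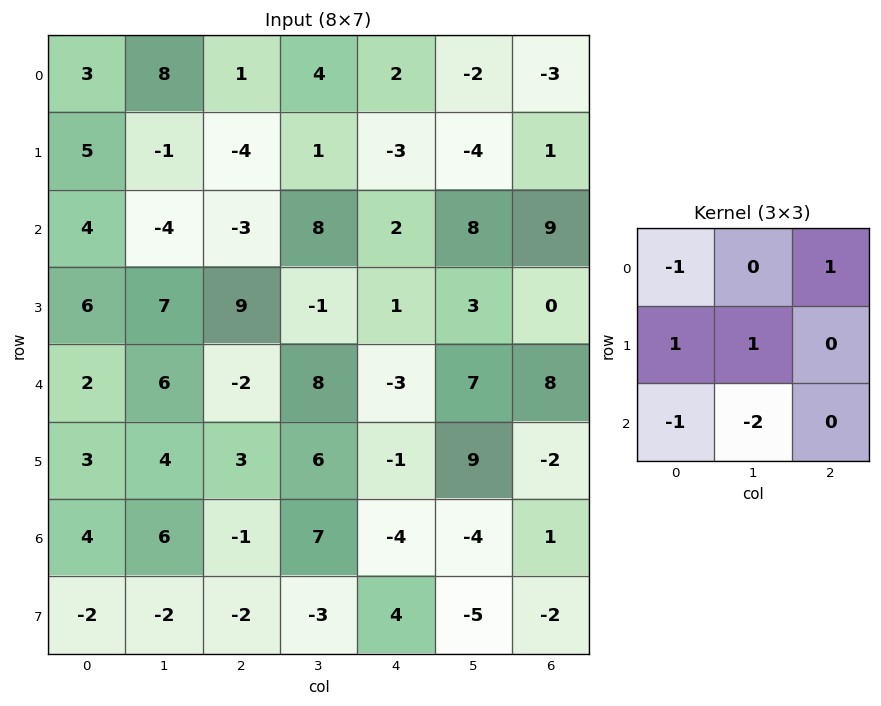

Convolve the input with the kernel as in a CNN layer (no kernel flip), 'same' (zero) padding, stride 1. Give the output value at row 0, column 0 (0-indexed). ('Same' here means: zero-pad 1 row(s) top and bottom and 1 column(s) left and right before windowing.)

-7

The receptive field on the zero-padded input at this output position is [0 0 0 / 0 3 8 / 0 5 -1]. Elementwise product with the kernel and sum: 0·-1 + 0·1 + 0·1 + 3·1 + 0·-1 + 5·-2.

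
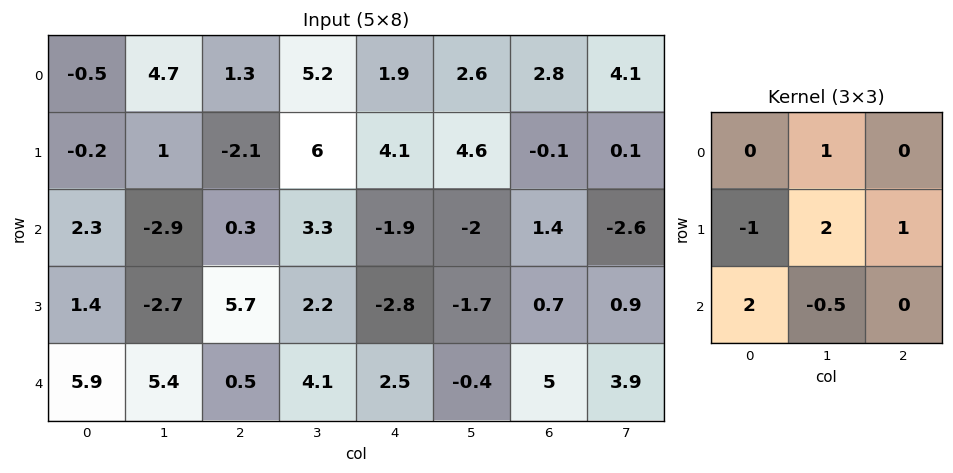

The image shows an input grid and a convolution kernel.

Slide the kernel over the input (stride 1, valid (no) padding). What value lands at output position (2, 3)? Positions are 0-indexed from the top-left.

-4.45

The receptive field on the input at this output position is [3.3 -1.9 -2 / 2.2 -2.8 -1.7 / 4.1 2.5 -0.4]. Elementwise product with the kernel and sum: -1.9·1 + 2.2·-1 + -2.8·2 + -1.7·1 + 4.1·2 + 2.5·-0.5.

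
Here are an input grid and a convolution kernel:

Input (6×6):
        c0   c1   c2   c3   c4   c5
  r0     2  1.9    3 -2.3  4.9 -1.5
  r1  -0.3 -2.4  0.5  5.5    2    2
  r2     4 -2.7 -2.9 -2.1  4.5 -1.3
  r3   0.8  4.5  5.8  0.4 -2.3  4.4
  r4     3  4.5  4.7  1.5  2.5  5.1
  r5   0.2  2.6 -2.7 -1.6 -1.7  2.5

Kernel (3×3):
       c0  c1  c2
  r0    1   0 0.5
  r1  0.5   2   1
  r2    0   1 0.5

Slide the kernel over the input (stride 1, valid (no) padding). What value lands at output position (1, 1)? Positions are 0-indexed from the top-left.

The receptive field on the input at this output position is [-2.4 0.5 5.5 / -2.7 -2.9 -2.1 / 4.5 5.8 0.4]. Elementwise product with the kernel and sum: -2.4·1 + 5.5·0.5 + -2.7·0.5 + -2.9·2 + -2.1·1 + 5.8·1 + 0.4·0.5.

-2.9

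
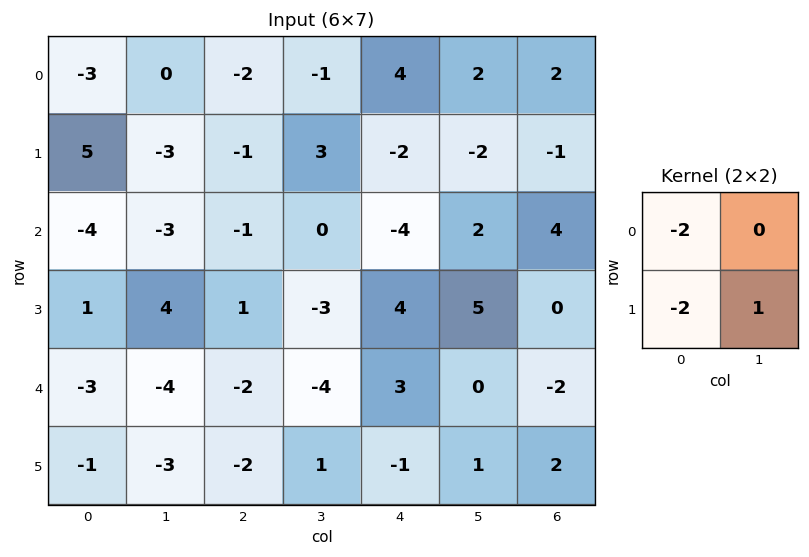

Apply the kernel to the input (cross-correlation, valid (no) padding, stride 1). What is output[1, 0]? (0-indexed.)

The receptive field on the input at this output position is [5 -3 / -4 -3]. Elementwise product with the kernel and sum: 5·-2 + -4·-2 + -3·1.

-5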